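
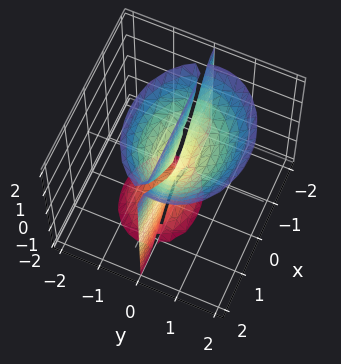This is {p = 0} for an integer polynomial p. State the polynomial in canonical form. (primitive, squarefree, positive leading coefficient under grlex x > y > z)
There are 2 components. They look like related sheets of one shape, so recover p as a whole.
The degree is 3 — a generic line meets the surface in up to 3 points.
From the axis intercepts and sections: the visible x-axis segment lies entirely on the surface; it crosses the y-axis at the gridline y = 0; the visible z-axis segment lies entirely on the surface.
These observations pin down the coefficients.

2*x^2*y + 3*y^3 - y^2*z - y*z^2 - y*z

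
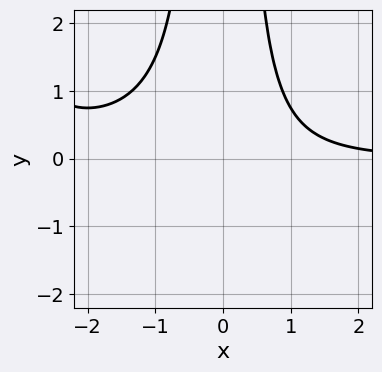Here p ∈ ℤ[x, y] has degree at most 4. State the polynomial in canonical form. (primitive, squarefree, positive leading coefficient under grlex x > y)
Degree: the shape is more complex than any degree-3 curve, so deg p = 4.
From the axis intercepts and sections: no y-intercept at any integer in the box; the curve avoids every integer x-axis point in the box.
The integer polynomial consistent with all of this is the stated p.

x^3*y + 3*x^2*y - 3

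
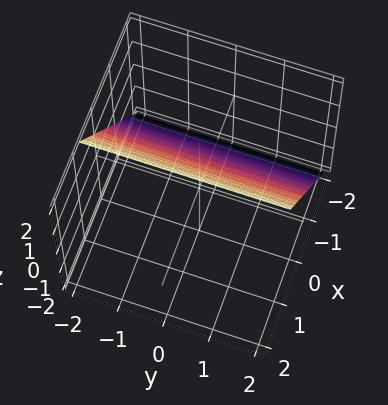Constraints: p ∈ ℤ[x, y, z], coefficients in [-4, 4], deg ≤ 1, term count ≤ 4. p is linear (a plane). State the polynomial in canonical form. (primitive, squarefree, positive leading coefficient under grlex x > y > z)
3*x - 2*z + 2

1. The degree is 1 — every cross-section is a straight line — this is a plane.
2. Reading off the gridlines: it crosses the z-axis at the gridline z = 1; the surface avoids every integer y-axis point in the box.
3. These observations pin down the coefficients.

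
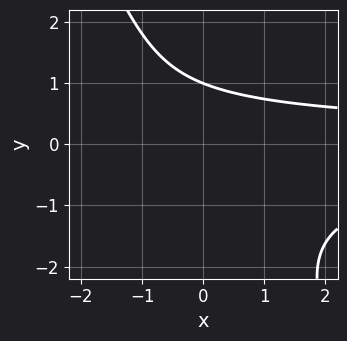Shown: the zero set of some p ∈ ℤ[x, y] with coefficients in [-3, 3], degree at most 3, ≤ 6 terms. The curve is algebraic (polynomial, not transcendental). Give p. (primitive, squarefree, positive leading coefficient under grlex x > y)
First, deg p = 3. A generic line meets the curve in up to 3 points.
Then, from the axis intercepts and sections: it crosses the y-axis at the gridline y = 1; no x-intercept at any integer in the box.
Finally, fitting integer coefficients to these (and the overall shape) gives p.

2*x*y^2 + y^3 + 2*y - 3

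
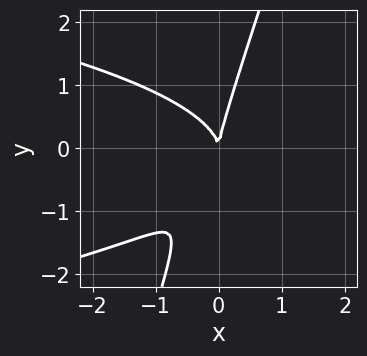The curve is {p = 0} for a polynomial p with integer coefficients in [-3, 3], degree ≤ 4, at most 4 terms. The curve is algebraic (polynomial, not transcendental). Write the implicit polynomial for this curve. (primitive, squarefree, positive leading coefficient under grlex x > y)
Degree: no degree-2 curve has this shape, so deg p = 3.
Against the integer gridlines: it meets the y-axis at y = 0 (among the integer gridlines); one x-axis crossing is at x = 0.
The integer polynomial consistent with all of this is the stated p.

3*x*y^2 - y^3 + 3*x^2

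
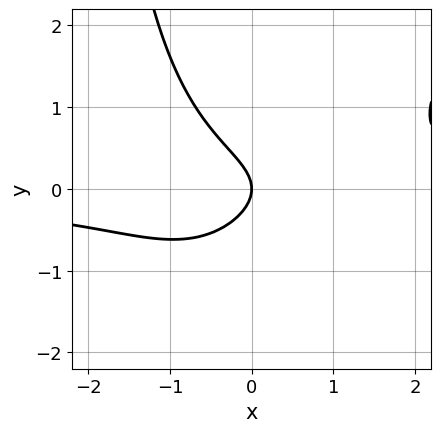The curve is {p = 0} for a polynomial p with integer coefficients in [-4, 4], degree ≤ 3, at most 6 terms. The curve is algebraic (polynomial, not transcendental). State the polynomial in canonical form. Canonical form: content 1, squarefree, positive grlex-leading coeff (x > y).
2*x^2*y - x*y^2 - 3*y^2 - 2*x

First, degree: a generic line meets the curve in up to 3 points, so deg p = 3.
Then, from the visible intercepts: it meets the y-axis at y = 0 (among the integer gridlines); one x-axis crossing is at x = 0.
Finally, matching integer coefficients to the picture gives p.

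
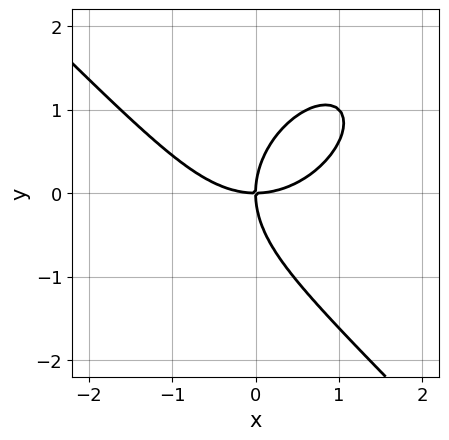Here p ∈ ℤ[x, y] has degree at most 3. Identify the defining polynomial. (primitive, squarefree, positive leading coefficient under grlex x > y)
x^3 + y^3 - 2*x*y

First, the degree is 3 — the shape is more complex than any degree-2 curve.
Then, from the axis intercepts and sections: one x-axis crossing is at x = 0; it meets the y-axis at y = 0 (among the integer gridlines).
Finally, the integer polynomial consistent with all of this is the stated p.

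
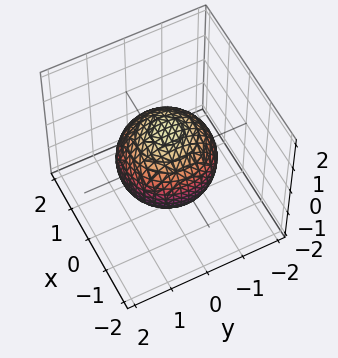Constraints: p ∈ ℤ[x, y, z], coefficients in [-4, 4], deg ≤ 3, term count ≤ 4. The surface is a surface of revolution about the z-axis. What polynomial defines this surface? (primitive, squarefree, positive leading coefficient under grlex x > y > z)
First, the degree is 2 — no degree-1 surface has this shape.
Then, by symmetry, every cross-section ⟂ z is a circle, so x, y appear only via x² + y².
Next, from the visible intercepts: a circular section at z = 0 has radius between 1 and 2.
Finally, assembling these constraints gives the stated polynomial.

2*x^2 + 2*y^2 + 2*z^2 - 3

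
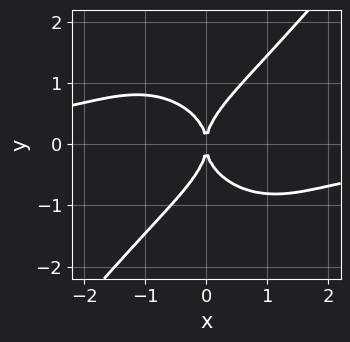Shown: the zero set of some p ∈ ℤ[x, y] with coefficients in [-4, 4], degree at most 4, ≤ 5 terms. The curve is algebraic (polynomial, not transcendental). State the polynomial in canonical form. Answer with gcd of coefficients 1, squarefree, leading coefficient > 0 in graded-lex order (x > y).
2*x^3*y + x*y^3 - 2*y^4 + 3*x^2

First, degree: no degree-3 curve has this shape, so deg p = 4.
Next, from the visible intercepts: it meets the x-axis at x = 0 (among the integer gridlines); it crosses the y-axis at the gridline y = 0.
Finally, these observations pin down the coefficients.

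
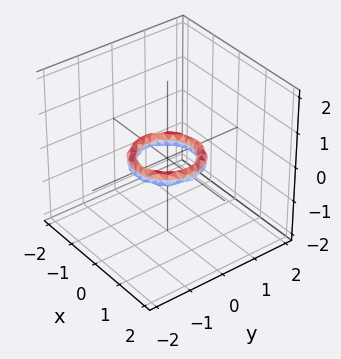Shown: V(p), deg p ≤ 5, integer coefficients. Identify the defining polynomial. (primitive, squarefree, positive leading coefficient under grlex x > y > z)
1. The degree is 4 — a generic line meets the surface in up to 4 points.
2. Symmetry: every cross-section ⟂ z is a circle, so x, y appear only via x² + y².
3. From the axis intercepts and sections: the surface avoids every integer z-axis point in the box; a circular section at z = 0 has radius between 0 and 1; among the integer gridlines, it crosses the x-axis at x ∈ {-1, 1}.
4. Solving for integer coefficients yields p as stated. Check: (0, -1, 0) on the y-axis lies on the surface, and p(0, -1, 0) = 0. ✓

2*x^4 + 4*x^2*y^2 + 2*y^4 - 3*x^2 - 3*y^2 + 3*z^2 + 1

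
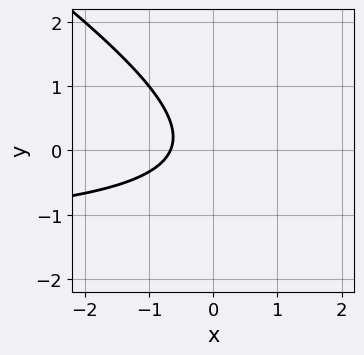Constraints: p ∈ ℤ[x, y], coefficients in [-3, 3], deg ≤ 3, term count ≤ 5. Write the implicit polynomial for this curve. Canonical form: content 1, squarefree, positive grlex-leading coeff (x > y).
2*x*y + 3*y^2 + 3*x + 2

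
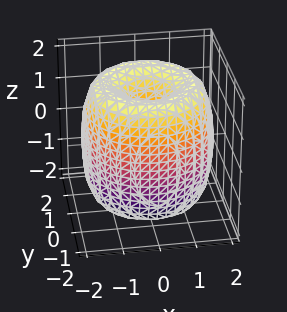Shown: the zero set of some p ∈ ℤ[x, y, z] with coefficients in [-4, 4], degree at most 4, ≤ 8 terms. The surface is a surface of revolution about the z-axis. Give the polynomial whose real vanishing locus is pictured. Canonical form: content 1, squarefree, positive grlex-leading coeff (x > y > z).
x^4 + 2*x^2*y^2 + y^4 - 3*x^2 - 3*y^2 + z^2 - 1

1. deg p = 4. The shape is more complex than any degree-3 surface.
2. Symmetries: rotational symmetry about the z-axis ⇒ p depends on x, y only through x² + y².
3. Against the integer gridlines: a circular section at z = 1 has radius between 1 and 2; among the integer gridlines, it crosses the z-axis at z ∈ {-1, 1}.
4. Together with the visible shape, these determine p as stated.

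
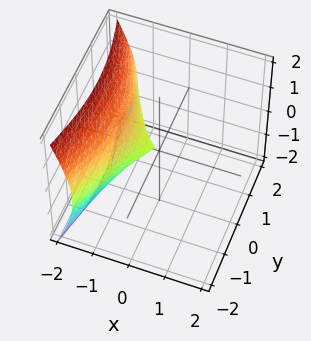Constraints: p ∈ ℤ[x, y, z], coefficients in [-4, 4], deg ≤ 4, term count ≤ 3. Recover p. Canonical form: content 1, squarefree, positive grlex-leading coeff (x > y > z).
First, deg p = 3. No degree-2 surface has this shape.
Next, checking where it meets the axes: it crosses the y-axis at the gridline y = 0; it meets the z-axis at z = 0 (among the integer gridlines).
Finally, together with the visible shape, these determine p as stated.

3*x^3 + 2*y^2 + 3*z^2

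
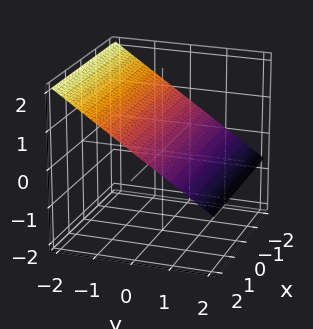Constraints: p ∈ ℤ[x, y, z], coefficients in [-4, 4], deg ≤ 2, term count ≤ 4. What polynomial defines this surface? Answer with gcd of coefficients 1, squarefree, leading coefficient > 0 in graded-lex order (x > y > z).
2*y + 3*z - 2

deg p = 1. The surface is flat (a plane).
Reading off the gridlines: it misses every integer gridline on the x-axis; one y-axis crossing is at y = 1.
Putting this together gives p.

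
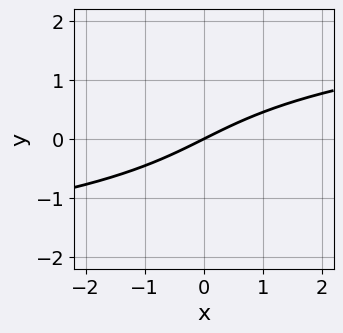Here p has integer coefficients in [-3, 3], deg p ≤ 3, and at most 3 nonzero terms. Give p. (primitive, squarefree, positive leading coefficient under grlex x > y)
y^3 - x + 2*y

(a) Degree: a generic line meets the curve in up to 3 points, so deg p = 3.
(b) From the axis intercepts and sections: one y-axis crossing is at y = 0; it meets the x-axis at x = 0 (among the integer gridlines).
(c) These observations pin down the coefficients.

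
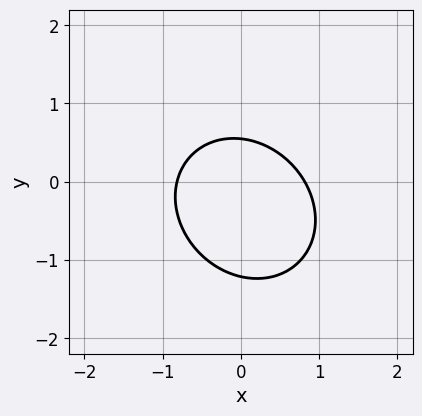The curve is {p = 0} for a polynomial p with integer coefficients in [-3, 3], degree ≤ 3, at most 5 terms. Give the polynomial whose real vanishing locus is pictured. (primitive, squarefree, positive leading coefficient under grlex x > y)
1. deg p = 2.
2. Solving for integer coefficients yields p as stated.

3*x^2 + x*y + 3*y^2 + 2*y - 2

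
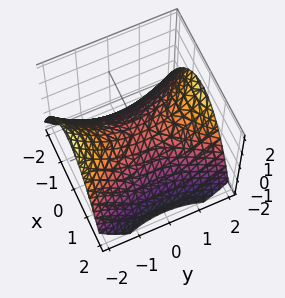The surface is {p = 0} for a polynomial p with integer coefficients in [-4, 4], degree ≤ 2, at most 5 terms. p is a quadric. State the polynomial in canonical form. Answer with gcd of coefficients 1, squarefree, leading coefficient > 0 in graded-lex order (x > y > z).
2*x^2 - y^2 + 3*z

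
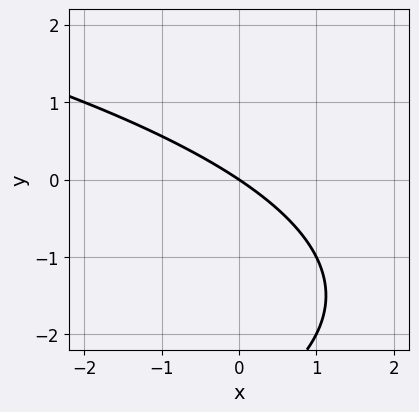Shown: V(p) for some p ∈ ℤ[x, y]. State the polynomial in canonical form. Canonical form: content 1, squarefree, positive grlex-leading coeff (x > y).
y^2 + 2*x + 3*y

1. Degree: no degree-1 curve has this shape, so deg p = 2.
2. From the visible intercepts: one x-axis crossing is at x = 0; one y-axis crossing is at y = 0.
3. Putting this together gives p.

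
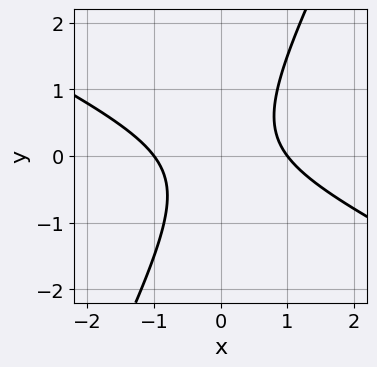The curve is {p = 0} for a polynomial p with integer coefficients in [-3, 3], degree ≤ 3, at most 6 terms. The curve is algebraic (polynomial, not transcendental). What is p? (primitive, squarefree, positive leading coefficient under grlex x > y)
1. Degree: the shape is more complex than any degree-1 curve, so deg p = 2.
2. From the axis intercepts and sections: the curve avoids every integer y-axis point in the box; among the integer gridlines, it crosses the x-axis at x ∈ {-1, 1}.
3. Matching integer coefficients to the picture gives p.

2*x^2 + 3*x*y - 2*y^2 - 2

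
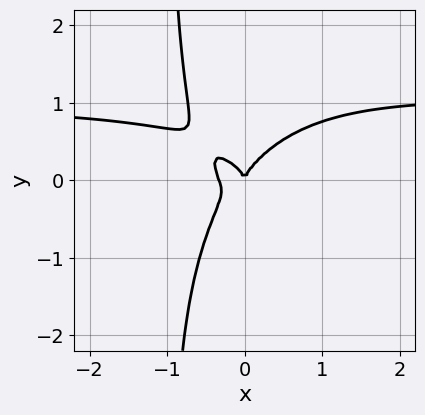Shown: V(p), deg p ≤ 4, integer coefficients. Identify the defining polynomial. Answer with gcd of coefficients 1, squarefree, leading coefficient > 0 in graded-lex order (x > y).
(a) The degree is 4 — a generic line meets the curve in up to 4 points.
(b) Against the integer gridlines: it meets the x-axis at x = 0 (among the integer gridlines); it meets the y-axis at y = 0 (among the integer gridlines).
(c) Together with the visible shape, these determine p as stated.

3*x^3*y + 2*x*y^3 - 3*x^3 + 2*y^3 - x^2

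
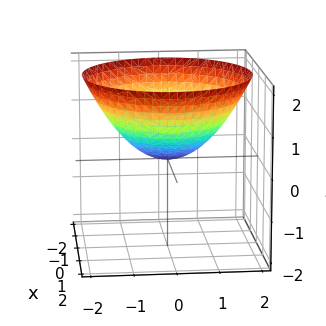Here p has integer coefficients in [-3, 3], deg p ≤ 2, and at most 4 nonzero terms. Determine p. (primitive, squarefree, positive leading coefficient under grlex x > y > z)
x^2 + y^2 - 2*z

First, the degree is 2 — a single bowl opening along one axis; a quadric.
Next, symmetries: every cross-section ⟂ z is a circle, so x, y appear only via x² + y².
Then, against the integer gridlines: one x-axis crossing is at x = 0; it meets the z-axis at z = 0 (among the integer gridlines); a circular section at z = 1 has radius between 1 and 2; one y-axis crossing is at y = 0.
Finally, putting this together gives p.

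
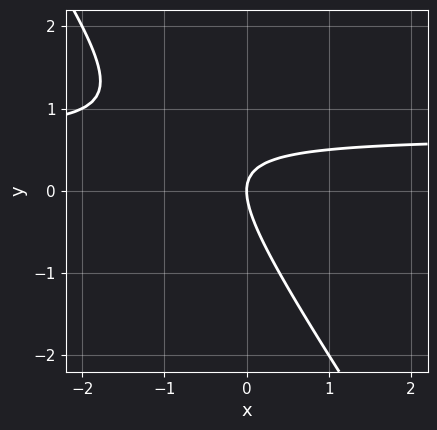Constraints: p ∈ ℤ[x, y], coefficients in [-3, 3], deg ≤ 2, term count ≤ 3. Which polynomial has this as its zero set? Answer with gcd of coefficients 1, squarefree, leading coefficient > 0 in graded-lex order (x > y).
First, degree: the shape is more complex than any degree-1 curve, so deg p = 2.
Next, against the integer gridlines: one y-axis crossing is at y = 0; it meets the x-axis at x = 0 (among the integer gridlines).
Finally, these observations pin down the coefficients.

3*x*y + 2*y^2 - 2*x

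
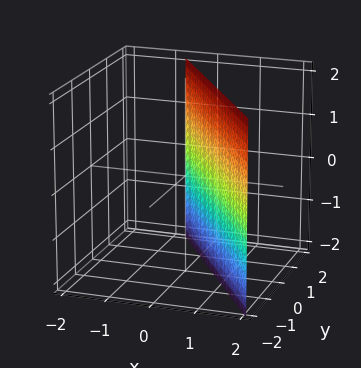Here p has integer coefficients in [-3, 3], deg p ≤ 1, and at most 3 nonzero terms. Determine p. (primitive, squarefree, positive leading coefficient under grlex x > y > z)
(a) The degree is 1 — the surface is flat (a plane).
(b) From the visible intercepts: it meets the y-axis at y = 1 (among the integer gridlines); the surface avoids every integer z-axis point in the box.
(c) The integer polynomial consistent with all of this is the stated p.

3*x + 2*y - 2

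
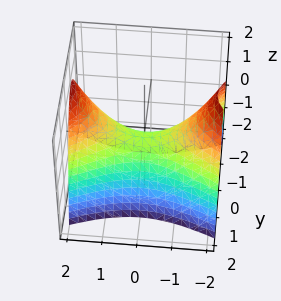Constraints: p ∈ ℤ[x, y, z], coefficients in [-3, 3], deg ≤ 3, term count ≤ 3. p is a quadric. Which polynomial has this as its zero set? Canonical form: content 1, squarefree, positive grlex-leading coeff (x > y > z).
x^2 - 3*y^2 - 2*z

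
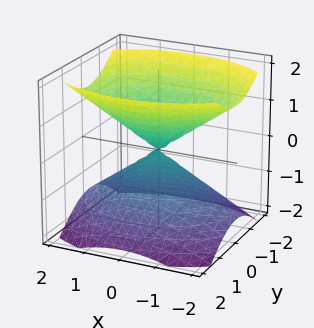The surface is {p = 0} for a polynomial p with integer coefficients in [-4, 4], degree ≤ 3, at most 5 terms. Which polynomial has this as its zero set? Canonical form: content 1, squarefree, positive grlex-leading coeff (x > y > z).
1. The picture has 2 separate pieces.
2. Degree: two nappes meeting at a single point; a quadric, so deg p = 2.
3. Symmetries: mirror symmetry y ↦ −y ⇒ only even powers of y; the x ↦ −x reflection is a symmetry, so x appears only in even powers; the z ↦ −z reflection is a symmetry, so z appears only in even powers.
4. Against the integer gridlines: it meets the z-axis at z = 0 (among the integer gridlines); it meets the x-axis at x = 0 (among the integer gridlines); it crosses the y-axis at the gridline y = 0.
5. Fitting integer coefficients to these (and the overall shape) gives p.

x^2 + 2*y^2 - 2*z^2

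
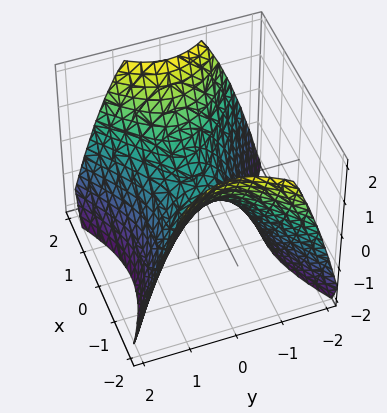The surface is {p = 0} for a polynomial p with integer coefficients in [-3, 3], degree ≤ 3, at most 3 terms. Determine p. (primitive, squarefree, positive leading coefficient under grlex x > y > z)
First, deg p = 2. A saddle surface; a quadric.
Then, symmetries: the y ↦ −y reflection is a symmetry, so y appears only in even powers; mirror symmetry x ↦ −x ⇒ only even powers of x.
Next, from the visible intercepts: one y-axis crossing is at y = 0; one z-axis crossing is at z = 0; one x-axis crossing is at x = 0.
Finally, together with the visible shape, these determine p as stated.

2*x^2 - 3*y^2 - 3*z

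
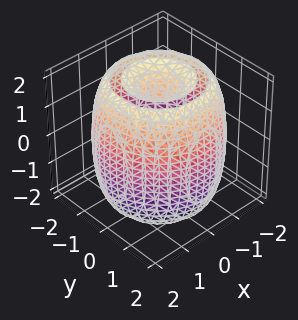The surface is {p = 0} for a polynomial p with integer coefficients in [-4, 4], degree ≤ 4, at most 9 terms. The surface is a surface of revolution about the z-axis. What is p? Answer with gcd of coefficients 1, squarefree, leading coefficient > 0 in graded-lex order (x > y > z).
The picture has 2 separate pieces. Treating them together as one polynomial.
Degree: a generic line meets the surface in up to 4 points, so deg p = 4.
Symmetry: every cross-section ⟂ z is a circle, so x, y appear only via x² + y².
Against the integer gridlines: a circular section at z = -1 has radius between 1 and 2.
Solving for integer coefficients yields p as stated.

x^4 + 2*x^2*y^2 + y^4 - 3*x^2 - 3*y^2 + z^2 - 2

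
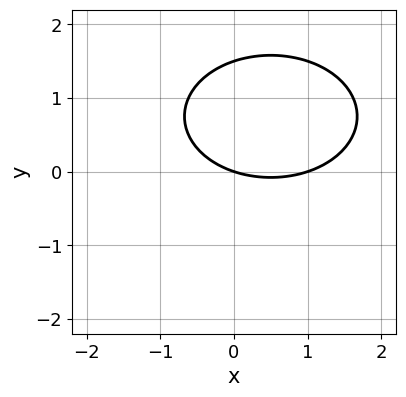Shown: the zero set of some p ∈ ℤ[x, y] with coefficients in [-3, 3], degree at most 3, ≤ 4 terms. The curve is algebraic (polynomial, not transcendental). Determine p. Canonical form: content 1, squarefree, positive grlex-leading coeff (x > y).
1. Degree: a generic line meets the curve in up to 2 points, so deg p = 2.
2. Against the integer gridlines: the x-axis gridline crossings are at x ∈ {0, 1}; one y-axis crossing is at y = 0.
3. Together with the visible shape, these determine p as stated.

x^2 + 2*y^2 - x - 3*y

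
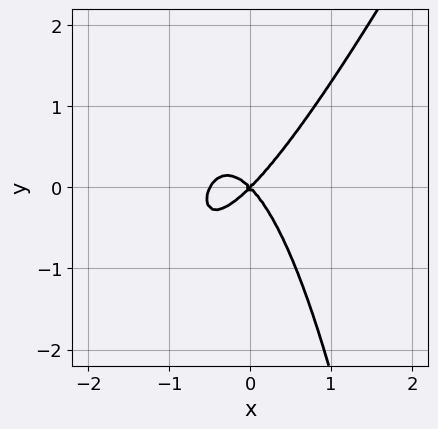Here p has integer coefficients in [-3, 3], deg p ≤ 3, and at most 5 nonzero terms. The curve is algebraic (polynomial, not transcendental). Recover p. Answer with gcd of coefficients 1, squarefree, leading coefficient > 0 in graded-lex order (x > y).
(a) deg p = 3. No degree-2 curve has this shape.
(b) Against the integer gridlines: it crosses the x-axis at the gridline x = 0; one y-axis crossing is at y = 0.
(c) Fitting integer coefficients to these (and the overall shape) gives p.

2*x^3 - x^2*y + x^2 - y^2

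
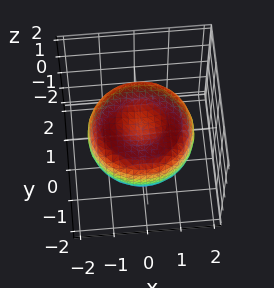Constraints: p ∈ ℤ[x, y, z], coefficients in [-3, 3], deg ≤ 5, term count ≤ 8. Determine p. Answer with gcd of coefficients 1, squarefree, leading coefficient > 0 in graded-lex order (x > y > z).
x^4 + 2*x^2*y^2 + y^4 - 2*x^2 - 2*y^2 + 3*z^2 - 1

First, the degree is 4 — the shape is more complex than any degree-3 surface.
Then, symmetry: every cross-section ⟂ z is a circle, so x, y appear only via x² + y².
Then, against the integer gridlines: a circular section at z = 0 has radius between 1 and 2.
Finally, assembling these constraints gives the stated polynomial.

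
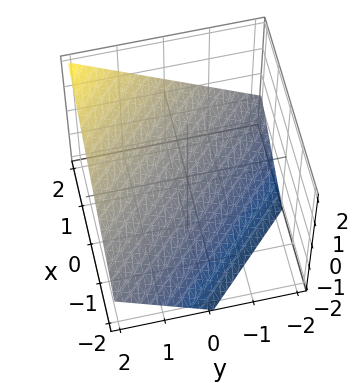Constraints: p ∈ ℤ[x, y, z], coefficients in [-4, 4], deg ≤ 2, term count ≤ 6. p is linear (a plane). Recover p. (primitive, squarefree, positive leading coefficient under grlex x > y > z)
2*x + 2*y - 3*z - 2

1. deg p = 1. Every cross-section is a straight line — this is a plane.
2. Against the integer gridlines: it meets the x-axis at x = 1 (among the integer gridlines); one y-axis crossing is at y = 1.
3. Matching integer coefficients to the picture gives p.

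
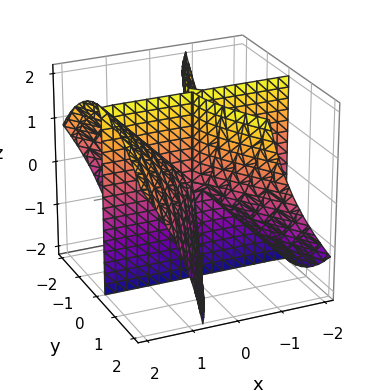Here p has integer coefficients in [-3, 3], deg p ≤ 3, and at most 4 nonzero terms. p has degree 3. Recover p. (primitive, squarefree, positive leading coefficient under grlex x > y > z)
2*x^2*y - 2*x*y*z - y^3

1. There are 3 components. Treating them together as one polynomial.
2. deg p = 3. The shape is more complex than any degree-2 surface.
3. Reading off the gridlines: every point of the x-axis in the box is on the surface; every point of the z-axis in the box is on the surface; it crosses the y-axis at the gridline y = 0.
4. Together with the visible shape, these determine p as stated.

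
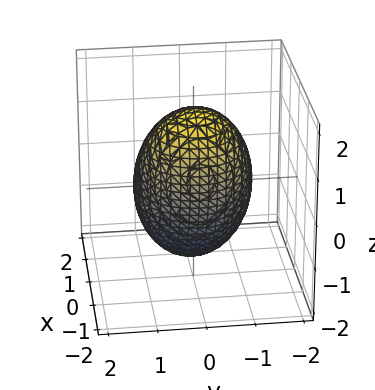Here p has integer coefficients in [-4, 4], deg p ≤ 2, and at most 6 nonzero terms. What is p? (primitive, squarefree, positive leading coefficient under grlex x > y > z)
2*x^2 + x*z + 2*y^2 + z^2 - 3

Degree: a generic line meets the surface in up to 2 points, so deg p = 2.
Solving for integer coefficients yields p as stated.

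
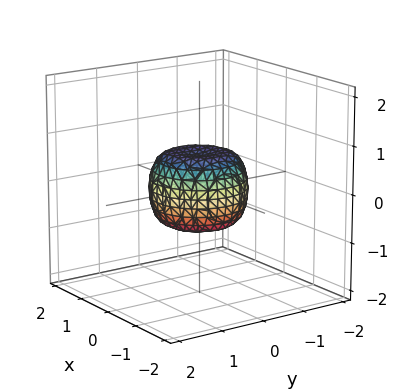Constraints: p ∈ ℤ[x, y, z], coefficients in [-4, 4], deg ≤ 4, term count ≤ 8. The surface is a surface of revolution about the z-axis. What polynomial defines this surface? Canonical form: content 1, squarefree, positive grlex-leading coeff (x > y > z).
First, degree: a generic line meets the surface in up to 4 points, so deg p = 4.
Next, by symmetry, the surface is invariant under rotation about z: p = q(x² + y², z).
Next, checking where it meets the axes: among the integer gridlines, it crosses the x-axis at x ∈ {-1, 1}; a circular section at z = 0 has radius exactly 1; among the integer gridlines, it crosses the y-axis at y ∈ {-1, 1}.
Finally, the integer polynomial consistent with all of this is the stated p.

2*x^4 + 4*x^2*y^2 + 2*y^4 - x^2 - y^2 + 2*z^2 - 1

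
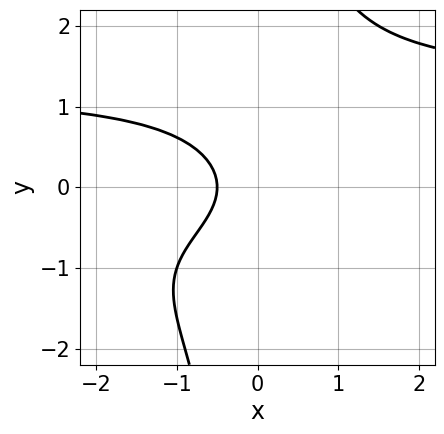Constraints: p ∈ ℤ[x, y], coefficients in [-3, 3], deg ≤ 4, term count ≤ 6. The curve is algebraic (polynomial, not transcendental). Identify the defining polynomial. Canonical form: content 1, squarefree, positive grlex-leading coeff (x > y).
x*y^3 - 2*y^2 - 2*x - 1

First, degree: a generic line meets the curve in up to 4 points, so deg p = 4.
Then, from the visible intercepts: it misses every integer gridline on the y-axis.
Finally, assembling these constraints gives the stated polynomial.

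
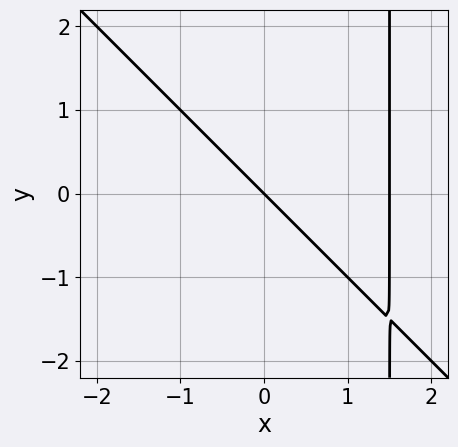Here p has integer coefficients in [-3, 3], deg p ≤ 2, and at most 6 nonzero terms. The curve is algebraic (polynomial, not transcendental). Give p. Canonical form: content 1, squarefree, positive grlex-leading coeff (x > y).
First, degree: a generic line meets the curve in up to 2 points, so deg p = 2.
Next, from the axis intercepts and sections: it crosses the y-axis at the gridline y = 0; one x-axis crossing is at x = 0.
Finally, assembling these constraints gives the stated polynomial.

2*x^2 + 2*x*y - 3*x - 3*y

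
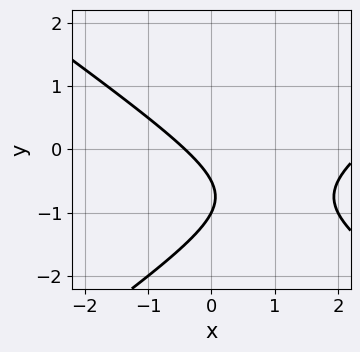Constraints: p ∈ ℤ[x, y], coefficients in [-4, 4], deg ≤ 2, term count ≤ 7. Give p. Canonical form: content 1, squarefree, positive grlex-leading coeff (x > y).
x^2 - 2*y^2 - 2*x - 3*y - 1

First, deg p = 2. A generic line meets the curve in up to 2 points.
Next, against the integer gridlines: it meets the y-axis at y = -1 (among the integer gridlines).
Finally, the integer polynomial consistent with all of this is the stated p.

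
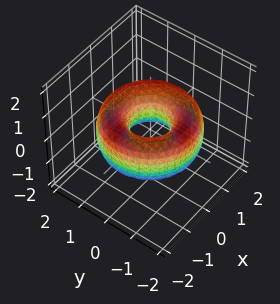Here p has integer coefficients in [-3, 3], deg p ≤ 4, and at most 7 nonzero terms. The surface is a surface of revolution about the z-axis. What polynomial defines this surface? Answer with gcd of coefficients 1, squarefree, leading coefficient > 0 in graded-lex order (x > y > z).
x^4 + 2*x^2*y^2 + y^4 - 3*x^2 - 3*y^2 + 2*z^2 + 1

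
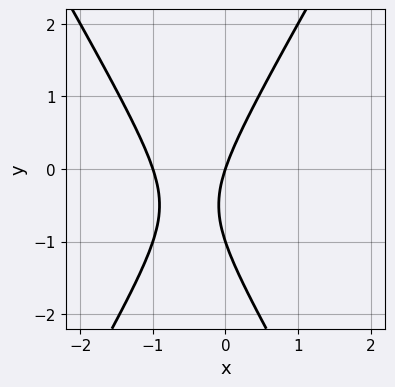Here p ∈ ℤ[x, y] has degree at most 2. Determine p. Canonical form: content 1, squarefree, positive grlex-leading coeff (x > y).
3*x^2 - y^2 + 3*x - y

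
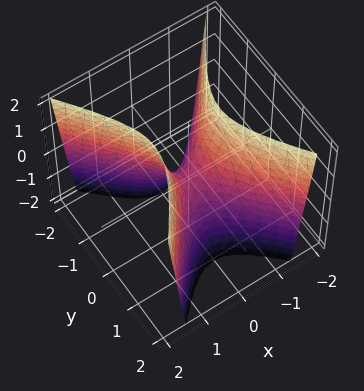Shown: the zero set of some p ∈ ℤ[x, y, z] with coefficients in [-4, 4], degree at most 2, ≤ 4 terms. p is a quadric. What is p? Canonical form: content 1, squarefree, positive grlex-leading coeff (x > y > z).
3*x^2 - 2*y^2 - z

The degree is 2 — a hyperbolic paraboloid; a quadric.
Symmetries: the y ↦ −y reflection is a symmetry, so y appears only in even powers; it's symmetric under x → −x, forcing even powers of x.
From the visible intercepts: it crosses the z-axis at the gridline z = 0; one y-axis crossing is at y = 0; one x-axis crossing is at x = 0.
The integer polynomial consistent with all of this is the stated p.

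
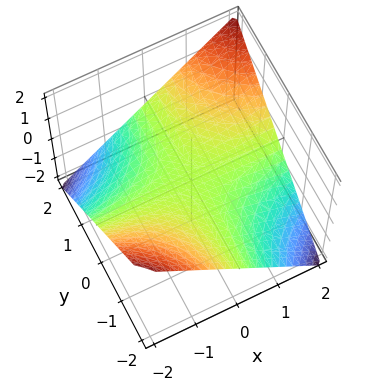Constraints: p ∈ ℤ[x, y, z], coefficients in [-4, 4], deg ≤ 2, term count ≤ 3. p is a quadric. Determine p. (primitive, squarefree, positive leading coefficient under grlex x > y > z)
First, degree: a saddle surface; a quadric, so deg p = 2.
Next, from the visible intercepts: every point of the y-axis in the box is on the surface; the visible x-axis segment lies entirely on the surface.
Finally, assembling these constraints gives the stated polynomial.

x*y - 2*z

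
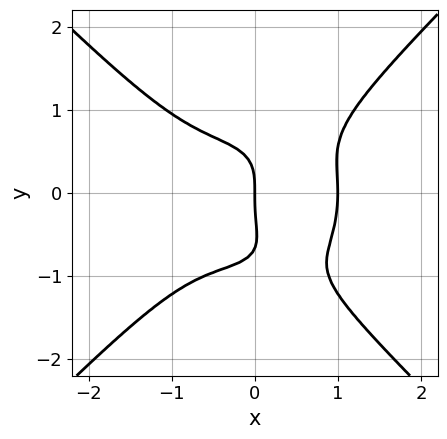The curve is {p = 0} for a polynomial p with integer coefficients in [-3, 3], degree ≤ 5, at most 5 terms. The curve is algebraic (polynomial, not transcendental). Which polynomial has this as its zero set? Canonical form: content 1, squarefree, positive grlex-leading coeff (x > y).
3*x^4 - 3*y^4 + 2*x*y^2 - 2*y^3 - 3*x

The degree is 4 — the shape is more complex than any degree-3 curve.
From the visible intercepts: it meets the y-axis at y = 0 (among the integer gridlines); the x-axis gridline crossings are at x ∈ {0, 1}.
Matching integer coefficients to the picture gives p.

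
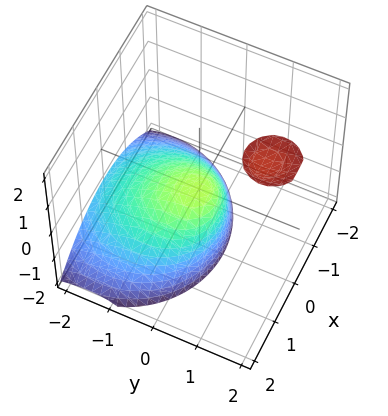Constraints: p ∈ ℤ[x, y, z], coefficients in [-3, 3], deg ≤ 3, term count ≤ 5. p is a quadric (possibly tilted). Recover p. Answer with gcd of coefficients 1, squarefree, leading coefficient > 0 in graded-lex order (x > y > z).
2*x^2 + 2*y^2 - 3*y*z + 2*z

First, the picture has 2 separate pieces. Treating them together as one polynomial.
Then, the degree is 2 — a generic line meets the surface in up to 2 points.
Then, from the visible intercepts: it crosses the z-axis at the gridline z = 0; it crosses the y-axis at the gridline y = 0; it meets the x-axis at x = 0 (among the integer gridlines).
Finally, solving for integer coefficients yields p as stated.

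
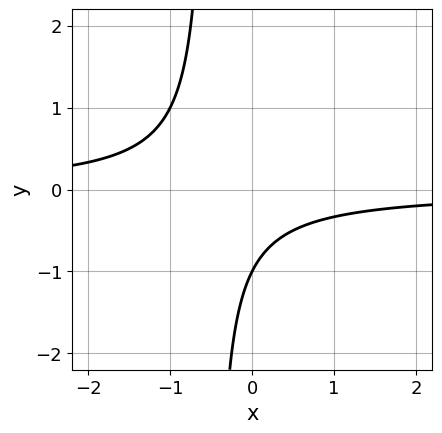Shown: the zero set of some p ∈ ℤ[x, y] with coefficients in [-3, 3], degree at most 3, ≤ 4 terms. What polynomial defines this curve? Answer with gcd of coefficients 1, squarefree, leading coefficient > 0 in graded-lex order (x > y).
1. The degree is 2 — a generic line meets the curve in up to 2 points.
2. Reading off the gridlines: the curve avoids every integer x-axis point in the box; one y-axis crossing is at y = -1.
3. Solving for integer coefficients yields p as stated.

2*x*y + y + 1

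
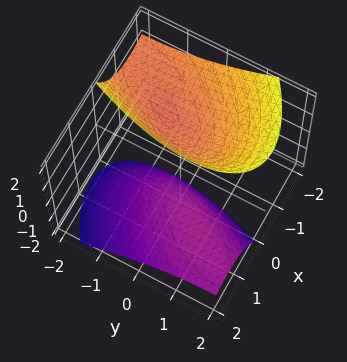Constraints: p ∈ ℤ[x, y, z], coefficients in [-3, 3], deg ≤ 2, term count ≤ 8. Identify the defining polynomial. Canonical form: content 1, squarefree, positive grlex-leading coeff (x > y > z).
1. The picture has 2 separate pieces. Treating them together as one polynomial.
2. The degree is 2 — no degree-1 surface has this shape.
3. From the visible intercepts: the z-axis gridline crossings are at z ∈ {-1, 1}; the surface avoids every integer x-axis point in the box.
4. Fitting integer coefficients to these (and the overall shape) gives p.

2*x^2 - 2*x*y + 3*x*z + y^2 - z^2 + 1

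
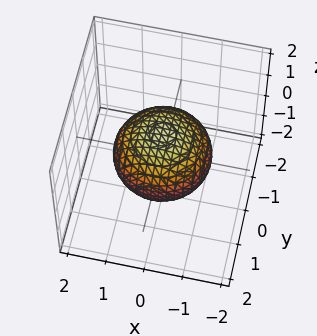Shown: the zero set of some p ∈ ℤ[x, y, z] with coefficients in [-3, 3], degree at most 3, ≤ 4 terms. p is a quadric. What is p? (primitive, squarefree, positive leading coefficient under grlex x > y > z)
2*x^2 + 2*y^2 + 3*z^2 - 3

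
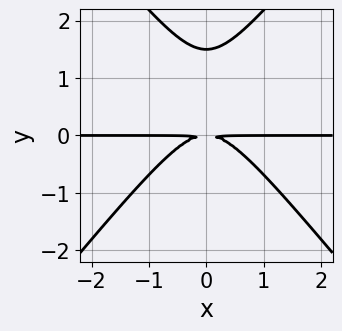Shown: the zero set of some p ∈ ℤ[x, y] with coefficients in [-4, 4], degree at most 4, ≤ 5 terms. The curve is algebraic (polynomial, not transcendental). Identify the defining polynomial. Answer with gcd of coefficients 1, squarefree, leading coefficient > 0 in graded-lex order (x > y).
3*x^2*y - 2*y^3 + 3*y^2

First, deg p = 3. A generic line meets the curve in up to 3 points.
Next, symmetries: the x ↦ −x reflection is a symmetry, so x appears only in even powers.
Next, from the axis intercepts and sections: the visible x-axis segment lies entirely on the curve.
Finally, assembling these constraints gives the stated polynomial.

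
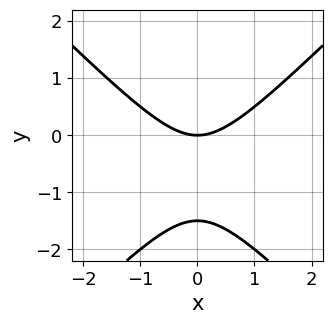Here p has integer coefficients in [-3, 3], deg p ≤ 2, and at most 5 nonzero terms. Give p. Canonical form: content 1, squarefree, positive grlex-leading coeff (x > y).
1. The degree is 2 — no degree-1 curve has this shape.
2. Symmetries: it's symmetric under x → −x, forcing even powers of x.
3. Observable constraints: it meets the y-axis at y = 0 (among the integer gridlines); one x-axis crossing is at x = 0.
4. Together with the visible shape, these determine p as stated.

2*x^2 - 2*y^2 - 3*y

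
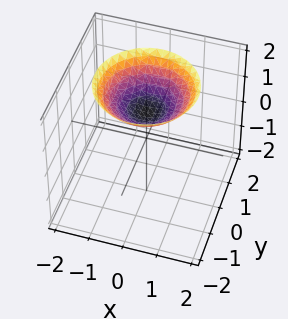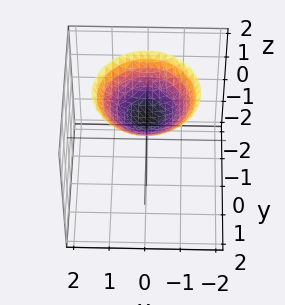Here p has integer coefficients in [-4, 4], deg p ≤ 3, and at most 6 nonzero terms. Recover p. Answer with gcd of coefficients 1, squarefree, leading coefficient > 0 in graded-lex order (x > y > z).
x^2 + y^2 - 2*z + 2

First, deg p = 2.
Next, symmetries: rotational symmetry about the z-axis ⇒ p depends on x, y only through x² + y².
Next, reading off the gridlines: a circular section at z = 2 has radius between 1 and 2; it misses every integer gridline on the x-axis; one z-axis crossing is at z = 1; no y-intercept at any integer in the box.
Finally, assembling these constraints gives the stated polynomial.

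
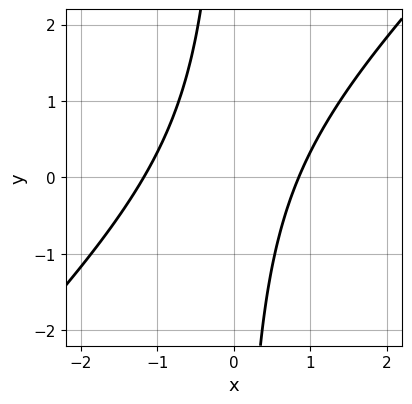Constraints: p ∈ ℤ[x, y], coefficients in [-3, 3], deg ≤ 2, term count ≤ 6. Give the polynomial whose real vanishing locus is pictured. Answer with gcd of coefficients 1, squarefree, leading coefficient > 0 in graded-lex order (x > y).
3*x^2 - 3*x*y + x - 3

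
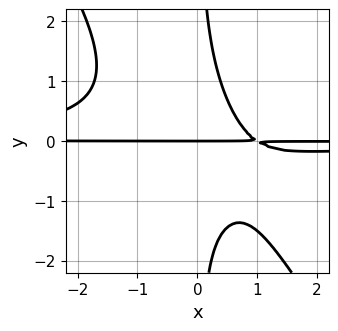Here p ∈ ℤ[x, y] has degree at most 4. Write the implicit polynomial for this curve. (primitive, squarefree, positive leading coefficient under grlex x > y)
1. Degree: the shape is more complex than any degree-3 curve, so deg p = 4.
2. Against the integer gridlines: the visible x-axis segment lies entirely on the curve; it meets the y-axis at y = 0 (among the integer gridlines).
3. Fitting integer coefficients to these (and the overall shape) gives p.

3*x^2*y^2 + 2*x*y^3 + 2*x*y - 2*y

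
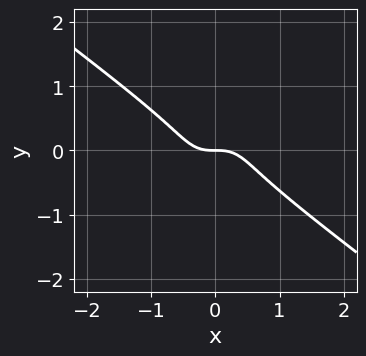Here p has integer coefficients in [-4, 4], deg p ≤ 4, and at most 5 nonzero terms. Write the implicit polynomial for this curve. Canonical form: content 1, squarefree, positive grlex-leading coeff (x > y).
1. The degree is 3 — the shape is more complex than any degree-2 curve.
2. From the visible intercepts: it meets the y-axis at y = 0 (among the integer gridlines); it crosses the x-axis at the gridline x = 0.
3. Putting this together gives p.

2*x^3 + x^2*y + 3*y^3 + y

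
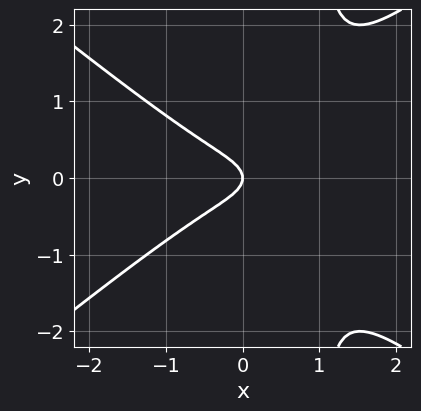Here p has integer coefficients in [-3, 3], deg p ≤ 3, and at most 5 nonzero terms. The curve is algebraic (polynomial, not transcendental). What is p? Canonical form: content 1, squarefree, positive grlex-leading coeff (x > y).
First, the degree is 3 — a generic line meets the curve in up to 3 points.
Next, symmetries: it's symmetric under y → −y, forcing even powers of y.
Next, from the axis intercepts and sections: one x-axis crossing is at x = 0; it meets the y-axis at y = 0 (among the integer gridlines).
Finally, these observations pin down the coefficients.

2*x^3 - 3*x*y^2 - x^2 + 3*y^2 + x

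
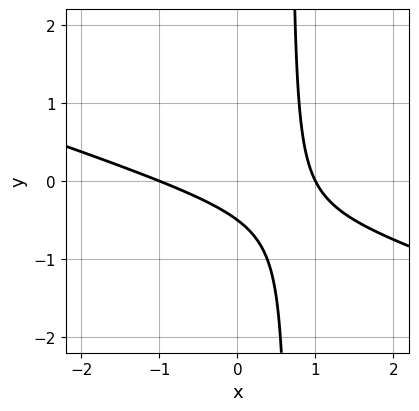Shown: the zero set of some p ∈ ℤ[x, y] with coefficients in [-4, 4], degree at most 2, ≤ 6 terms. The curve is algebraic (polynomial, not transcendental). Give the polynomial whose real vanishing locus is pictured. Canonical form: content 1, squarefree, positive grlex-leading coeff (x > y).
x^2 + 3*x*y - 2*y - 1

(a) The degree is 2 — no degree-1 curve has this shape.
(b) From the visible intercepts: the x-axis gridline crossings are at x ∈ {-1, 1}.
(c) Together with the visible shape, these determine p as stated.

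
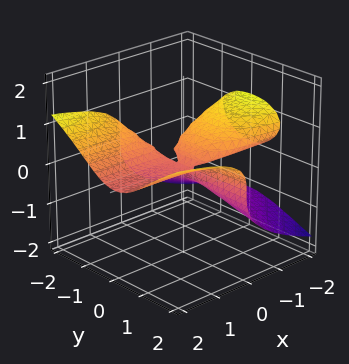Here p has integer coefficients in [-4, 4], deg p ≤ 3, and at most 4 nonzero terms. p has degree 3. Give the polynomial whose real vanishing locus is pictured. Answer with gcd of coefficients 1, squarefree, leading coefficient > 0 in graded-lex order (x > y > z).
deg p = 3.
Against the integer gridlines: it meets the z-axis at z = 0 (among the integer gridlines); every point of the x-axis in the box is on the surface.
Fitting integer coefficients to these (and the overall shape) gives p.

x*y^2 - 3*z^3 - 2*x*z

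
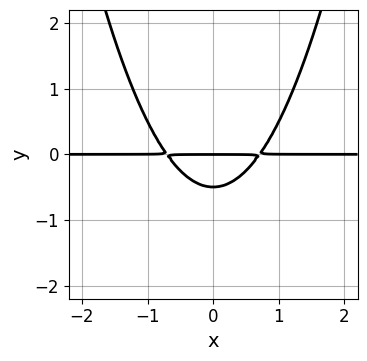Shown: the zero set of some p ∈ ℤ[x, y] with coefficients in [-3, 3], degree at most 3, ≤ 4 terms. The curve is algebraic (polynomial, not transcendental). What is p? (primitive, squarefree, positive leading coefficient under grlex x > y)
Degree: the shape is more complex than any degree-2 curve, so deg p = 3.
Symmetries: mirror symmetry x ↦ −x ⇒ only even powers of x.
Observable constraints: the visible x-axis segment lies entirely on the curve; one y-axis crossing is at y = 0.
Putting this together gives p.

2*x^2*y - 2*y^2 - y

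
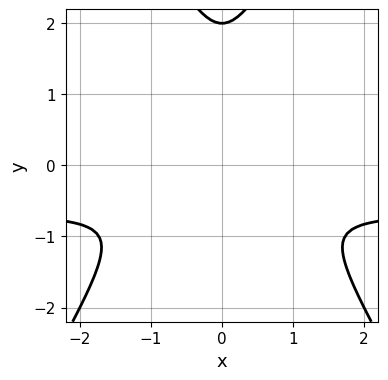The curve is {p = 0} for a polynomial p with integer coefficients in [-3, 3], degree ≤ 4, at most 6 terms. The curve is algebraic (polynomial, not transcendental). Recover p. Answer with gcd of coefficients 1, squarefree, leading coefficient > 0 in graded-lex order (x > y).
(a) The degree is 3 — the shape is more complex than any degree-2 curve.
(b) Symmetries: it's symmetric under x → −x, forcing even powers of x.
(c) Against the integer gridlines: it meets the y-axis at y = 2 (among the integer gridlines).
(d) These observations pin down the coefficients.

3*x^2*y - y^3 + 2*x^2 + 2*y^2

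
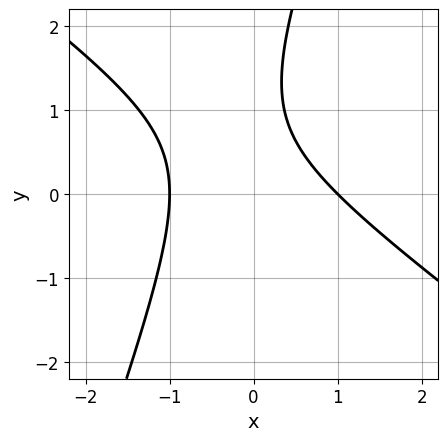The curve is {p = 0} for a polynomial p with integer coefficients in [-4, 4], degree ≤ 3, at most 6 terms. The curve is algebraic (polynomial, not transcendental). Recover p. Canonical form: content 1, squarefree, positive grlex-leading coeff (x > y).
2*x^2 + 2*x*y - y^2 + 2*y - 2

1. deg p = 2. A generic line meets the curve in up to 2 points.
2. Reading off the gridlines: it misses every integer gridline on the y-axis; the x-axis gridline crossings are at x ∈ {-1, 1}.
3. Matching integer coefficients to the picture gives p.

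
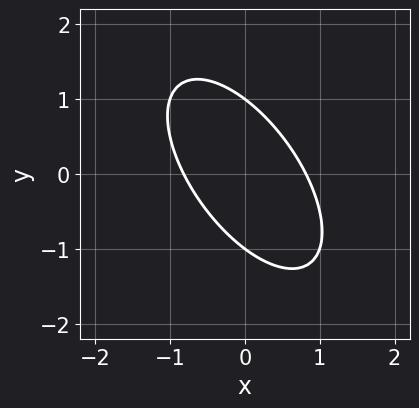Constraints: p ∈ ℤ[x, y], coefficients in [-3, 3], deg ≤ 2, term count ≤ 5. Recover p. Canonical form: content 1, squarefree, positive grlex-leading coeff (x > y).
3*x^2 + 3*x*y + 2*y^2 - 2

First, the degree is 2 — no degree-1 curve has this shape.
Then, from the visible intercepts: the y-axis gridline crossings are at y ∈ {-1, 1}.
Finally, solving for integer coefficients yields p as stated.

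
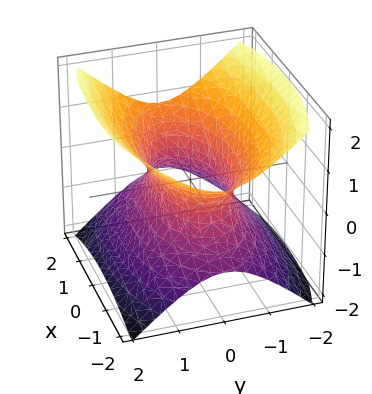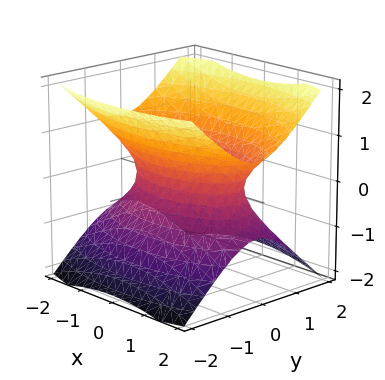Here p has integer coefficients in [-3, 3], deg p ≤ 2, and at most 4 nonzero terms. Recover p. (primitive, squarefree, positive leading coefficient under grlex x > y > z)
1. The degree is 2 — an hourglass — one-sheet hyperboloid; a quadric.
2. Symmetries: the y ↦ −y reflection is a symmetry, so y appears only in even powers; it's symmetric under x → −x, forcing even powers of x; the z ↦ −z reflection is a symmetry, so z appears only in even powers.
3. From the visible intercepts: it misses every integer gridline on the z-axis.
4. Assembling these constraints gives the stated polynomial.

x^2 + 3*y^2 - 3*z^2 - 2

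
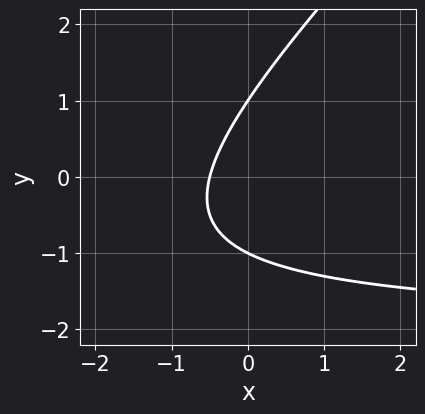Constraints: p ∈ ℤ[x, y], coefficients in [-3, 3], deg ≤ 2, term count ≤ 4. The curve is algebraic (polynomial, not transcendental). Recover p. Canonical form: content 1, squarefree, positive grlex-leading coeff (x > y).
(a) The degree is 2 — no degree-1 curve has this shape.
(b) Observable constraints: the y-axis gridline crossings are at y ∈ {-1, 1}.
(c) Assembling these constraints gives the stated polynomial.

x*y - y^2 + 2*x + 1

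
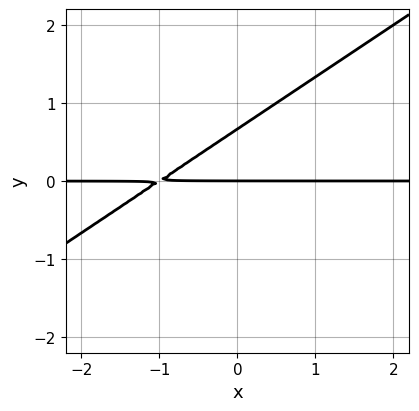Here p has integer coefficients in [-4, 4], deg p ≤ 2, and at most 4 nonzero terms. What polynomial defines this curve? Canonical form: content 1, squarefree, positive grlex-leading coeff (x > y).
(a) Degree: no degree-1 curve has this shape, so deg p = 2.
(b) Reading off the gridlines: the visible x-axis segment lies entirely on the curve; it meets the y-axis at y = 0 (among the integer gridlines).
(c) Putting this together gives p.

2*x*y - 3*y^2 + 2*y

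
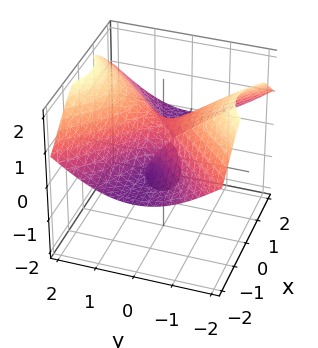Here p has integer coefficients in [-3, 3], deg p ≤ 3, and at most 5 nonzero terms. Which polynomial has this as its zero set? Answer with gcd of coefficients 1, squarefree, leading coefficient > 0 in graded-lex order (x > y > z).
2*x^2*z + z^3 - 2*y^2 - z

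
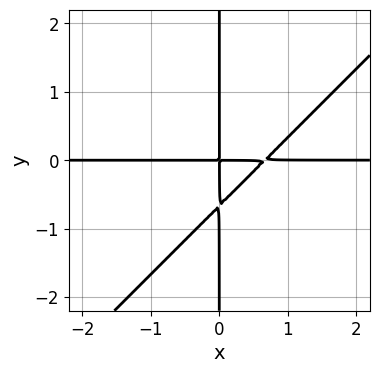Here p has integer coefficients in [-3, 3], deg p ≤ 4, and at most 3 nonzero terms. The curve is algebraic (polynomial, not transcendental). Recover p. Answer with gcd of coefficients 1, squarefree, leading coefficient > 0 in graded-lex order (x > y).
3*x^2*y - 3*x*y^2 - 2*x*y

The degree is 3 — no degree-2 curve has this shape.
From the visible intercepts: every point of the x-axis in the box is on the curve; the visible y-axis segment lies entirely on the curve.
These observations pin down the coefficients.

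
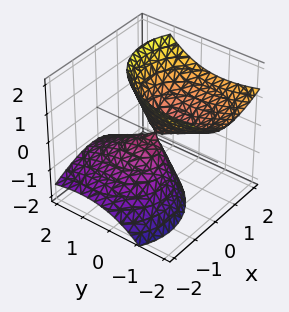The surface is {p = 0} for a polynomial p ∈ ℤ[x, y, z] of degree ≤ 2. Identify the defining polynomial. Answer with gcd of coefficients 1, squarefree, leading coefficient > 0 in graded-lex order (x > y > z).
3*x^2 - 3*x*z + 2*y^2 + 3*y*z - 2*z^2

1. I count 2 distinct pieces. Treating them together as one polynomial.
2. deg p = 2. A generic line meets the surface in up to 2 points.
3. Checking where it meets the axes: it crosses the z-axis at the gridline z = 0; it crosses the x-axis at the gridline x = 0.
4. Assembling these constraints gives the stated polynomial.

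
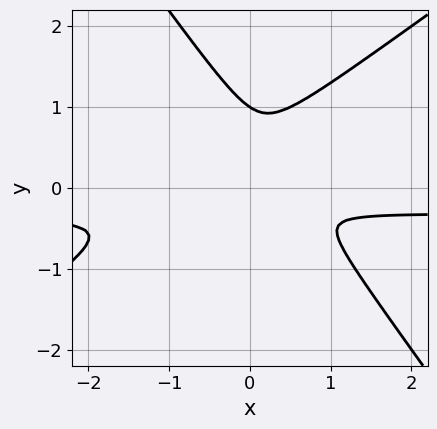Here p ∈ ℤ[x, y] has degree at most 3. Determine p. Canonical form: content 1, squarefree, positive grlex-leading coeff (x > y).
3*x^2*y - 2*x*y^2 - 3*y^3 + x^2 + 3*y^2

1. Degree: a generic line meets the curve in up to 3 points, so deg p = 3.
2. Checking where it meets the axes: it meets the y-axis at y = 1 (among the integer gridlines).
3. Matching integer coefficients to the picture gives p.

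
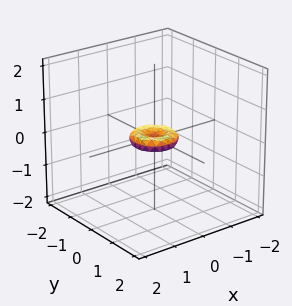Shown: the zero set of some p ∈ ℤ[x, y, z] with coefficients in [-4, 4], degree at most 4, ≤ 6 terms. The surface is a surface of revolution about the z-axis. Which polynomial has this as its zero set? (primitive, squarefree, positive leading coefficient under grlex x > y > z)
1. The degree is 4 — the shape is more complex than any degree-3 surface.
2. Symmetries: rotational symmetry about the z-axis ⇒ p depends on x, y only through x² + y².
3. Observable constraints: one x-axis crossing is at x = 0; it crosses the z-axis at the gridline z = 0.
4. These observations pin down the coefficients.

2*x^4 + 4*x^2*y^2 + 2*y^4 - x^2 - y^2 + 3*z^2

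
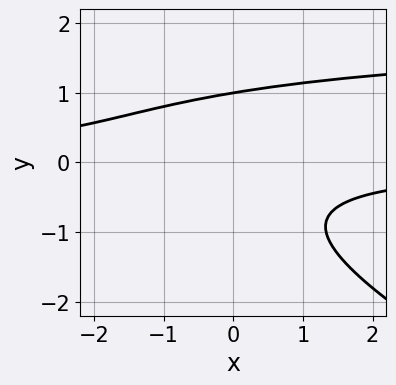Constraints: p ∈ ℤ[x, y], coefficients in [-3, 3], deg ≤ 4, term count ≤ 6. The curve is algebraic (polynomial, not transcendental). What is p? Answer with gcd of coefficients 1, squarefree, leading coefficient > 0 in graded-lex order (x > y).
x*y^2 + 2*y^3 - 2*x*y - 2

Degree: the shape is more complex than any degree-2 curve, so deg p = 3.
Observable constraints: one y-axis crossing is at y = 1; the curve avoids every integer x-axis point in the box.
Putting this together gives p.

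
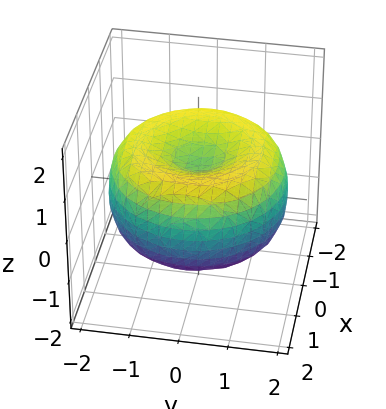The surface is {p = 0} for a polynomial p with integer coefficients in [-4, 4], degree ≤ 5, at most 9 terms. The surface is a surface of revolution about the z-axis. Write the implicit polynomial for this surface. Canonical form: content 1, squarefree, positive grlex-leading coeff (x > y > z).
First, degree: a generic line meets the surface in up to 4 points, so deg p = 4.
Then, symmetries: rotational symmetry about the z-axis ⇒ p depends on x, y only through x² + y².
Next, reading off the gridlines: a circular section at z = -1 has radius exactly 1.
Finally, solving for integer coefficients yields p as stated.

x^4 + 2*x^2*y^2 + y^4 - 3*x^2 - 3*y^2 + 3*z^2 - 1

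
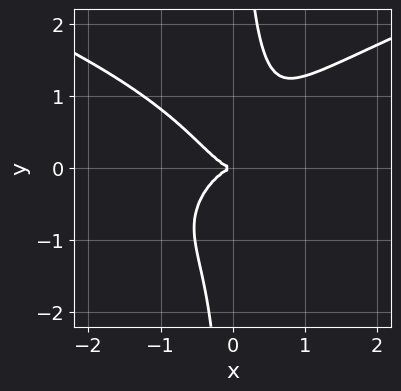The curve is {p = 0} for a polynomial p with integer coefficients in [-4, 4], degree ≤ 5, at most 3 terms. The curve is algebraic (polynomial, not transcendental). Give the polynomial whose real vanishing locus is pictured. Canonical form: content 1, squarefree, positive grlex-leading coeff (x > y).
3*x*y^3 - 3*x^3 - 2*y^2

First, the degree is 4 — no degree-3 curve has this shape.
Next, from the axis intercepts and sections: one x-axis crossing is at x = 0; one y-axis crossing is at y = 0.
Finally, together with the visible shape, these determine p as stated.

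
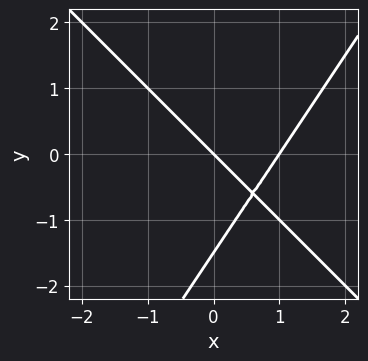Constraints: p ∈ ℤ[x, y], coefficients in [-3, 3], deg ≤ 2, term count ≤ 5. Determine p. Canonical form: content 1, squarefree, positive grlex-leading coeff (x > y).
The degree is 2 — the shape is more complex than any degree-1 curve.
Observable constraints: among the integer gridlines, it crosses the x-axis at x ∈ {0, 1}; one y-axis crossing is at y = 0.
The integer polynomial consistent with all of this is the stated p.

3*x^2 + x*y - 2*y^2 - 3*x - 3*y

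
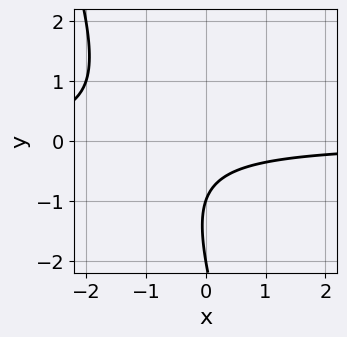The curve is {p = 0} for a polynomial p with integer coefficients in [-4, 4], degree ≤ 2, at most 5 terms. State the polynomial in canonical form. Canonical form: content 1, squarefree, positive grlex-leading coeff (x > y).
1. The degree is 2 — no degree-1 curve has this shape.
2. Against the integer gridlines: among the integer gridlines, it crosses the y-axis at y ∈ {-2, -1}; no x-intercept at any integer in the box.
3. Assembling these constraints gives the stated polynomial.

3*x*y + y^2 + 3*y + 2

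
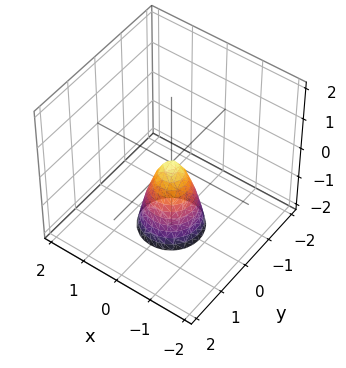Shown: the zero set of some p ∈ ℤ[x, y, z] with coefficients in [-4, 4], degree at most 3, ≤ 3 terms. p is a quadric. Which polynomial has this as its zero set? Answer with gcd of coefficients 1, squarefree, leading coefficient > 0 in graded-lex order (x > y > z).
3*x^2 + 3*y^2 + z

1. deg p = 2. A paraboloid; a quadric.
2. Symmetries: rotational symmetry about the z-axis ⇒ p depends on x, y only through x² + y².
3. Checking where it meets the axes: it crosses the y-axis at the gridline y = 0; one x-axis crossing is at x = 0; one z-axis crossing is at z = 0.
4. Assembling these constraints gives the stated polynomial.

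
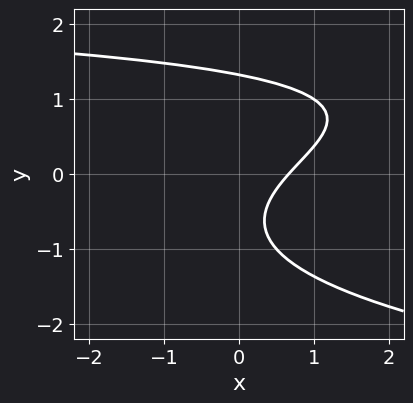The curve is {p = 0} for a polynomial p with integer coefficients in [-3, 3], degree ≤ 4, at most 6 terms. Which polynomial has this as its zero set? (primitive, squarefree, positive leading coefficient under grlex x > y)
2*y^3 - x*y + 3*x - 2*y - 2

(a) deg p = 3. The shape is more complex than any degree-2 curve.
(b) Putting this together gives p.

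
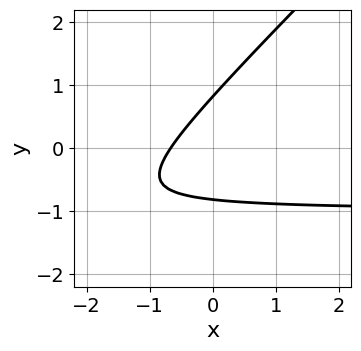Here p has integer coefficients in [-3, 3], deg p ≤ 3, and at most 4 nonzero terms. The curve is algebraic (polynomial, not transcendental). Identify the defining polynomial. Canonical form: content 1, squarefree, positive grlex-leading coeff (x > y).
3*x*y - 3*y^2 + 3*x + 2

The degree is 2 — the shape is more complex than any degree-1 curve.
The integer polynomial consistent with all of this is the stated p.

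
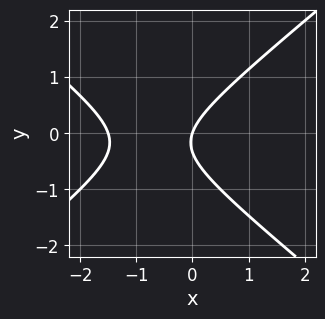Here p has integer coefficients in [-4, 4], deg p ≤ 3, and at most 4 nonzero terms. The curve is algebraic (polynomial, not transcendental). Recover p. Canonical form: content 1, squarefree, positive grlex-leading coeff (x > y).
2*x^2 - 3*y^2 + 3*x - y

(a) The degree is 2 — the shape is more complex than any degree-1 curve.
(b) From the visible intercepts: one y-axis crossing is at y = 0; one x-axis crossing is at x = 0.
(c) Putting this together gives p.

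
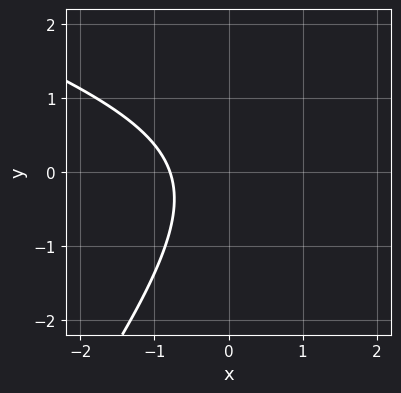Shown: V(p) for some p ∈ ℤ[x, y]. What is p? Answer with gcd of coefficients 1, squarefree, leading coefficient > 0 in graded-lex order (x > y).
1. Degree: a generic line meets the curve in up to 2 points, so deg p = 2.
2. Observable constraints: it misses every integer gridline on the y-axis.
3. Putting this together gives p.

x^2 + 2*x*y - 2*y^2 - 3*x - 3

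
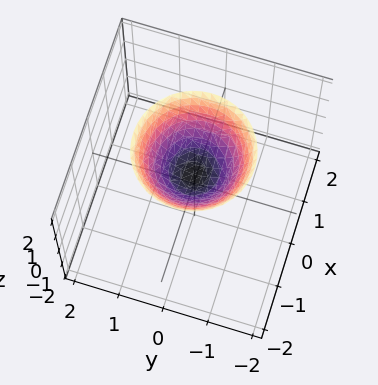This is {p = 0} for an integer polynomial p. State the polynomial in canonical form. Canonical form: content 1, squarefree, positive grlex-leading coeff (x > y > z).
2*x^2 + 2*y^2 - 2*z + 1

Degree: the shape is more complex than any degree-1 surface, so deg p = 2.
By symmetry, every cross-section ⟂ z is a circle, so x, y appear only via x² + y².
From the axis intercepts and sections: no x-intercept at any integer in the box; a circular section at z = 2 has radius between 1 and 2; no y-intercept at any integer in the box.
Solving for integer coefficients yields p as stated.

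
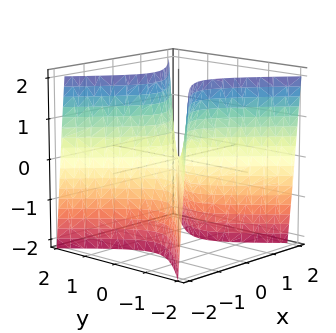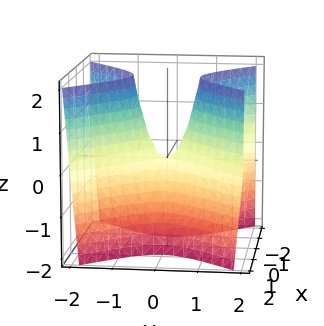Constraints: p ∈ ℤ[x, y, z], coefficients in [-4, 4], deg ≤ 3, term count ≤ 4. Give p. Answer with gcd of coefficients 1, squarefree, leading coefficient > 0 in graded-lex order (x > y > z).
1. Degree: a saddle surface; a quadric, so deg p = 2.
2. Symmetries: the x ↦ −x reflection is a symmetry, so x appears only in even powers; it's symmetric under y → −y, forcing even powers of y.
3. Reading off the gridlines: one y-axis crossing is at y = 0; it meets the z-axis at z = 0 (among the integer gridlines); it meets the x-axis at x = 0 (among the integer gridlines).
4. Solving for integer coefficients yields p as stated.

3*x^2 - 3*y^2 + z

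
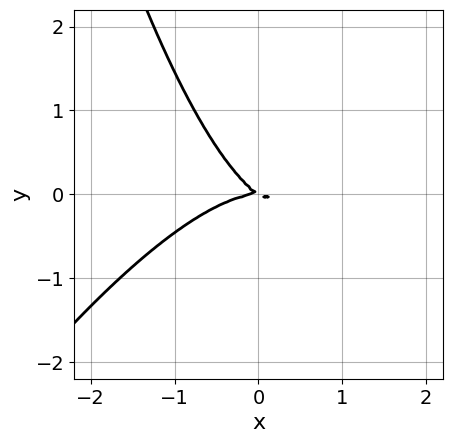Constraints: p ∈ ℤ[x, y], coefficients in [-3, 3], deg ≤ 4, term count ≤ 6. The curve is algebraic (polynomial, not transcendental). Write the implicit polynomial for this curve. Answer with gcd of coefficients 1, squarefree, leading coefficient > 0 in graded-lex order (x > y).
1. deg p = 3. The shape is more complex than any degree-2 curve.
2. Checking where it meets the axes: it meets the y-axis at y = 0 (among the integer gridlines); one x-axis crossing is at x = 0.
3. Solving for integer coefficients yields p as stated.

2*x^3 - x^2*y + 2*x*y + 3*y^2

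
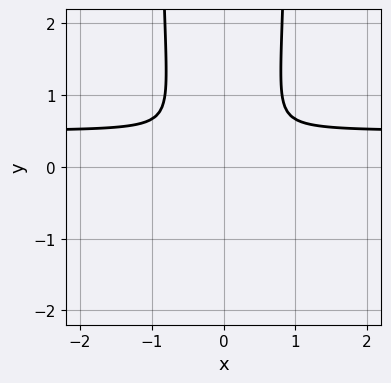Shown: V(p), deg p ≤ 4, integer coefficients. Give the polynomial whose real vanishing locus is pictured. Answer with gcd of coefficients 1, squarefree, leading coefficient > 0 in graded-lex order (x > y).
(a) deg p = 4.
(b) Symmetries: the x ↦ −x reflection is a symmetry, so x appears only in even powers.
(c) Solving for integer coefficients yields p as stated.

2*x^2*y^2 + 3*x^2*y - 2*x^2 - 2*y^2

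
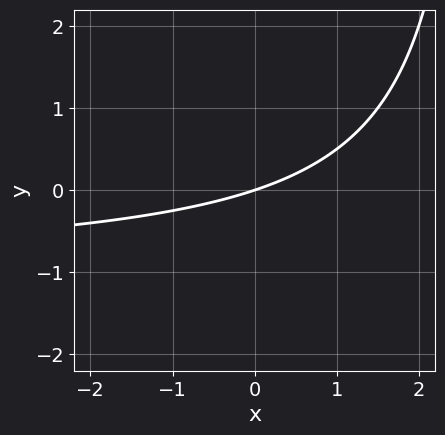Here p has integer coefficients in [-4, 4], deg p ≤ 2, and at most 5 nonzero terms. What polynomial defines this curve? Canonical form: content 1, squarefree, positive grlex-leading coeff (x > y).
x*y + x - 3*y

The degree is 2 — no degree-1 curve has this shape.
From the axis intercepts and sections: it meets the x-axis at x = 0 (among the integer gridlines); it meets the y-axis at y = 0 (among the integer gridlines).
These observations pin down the coefficients.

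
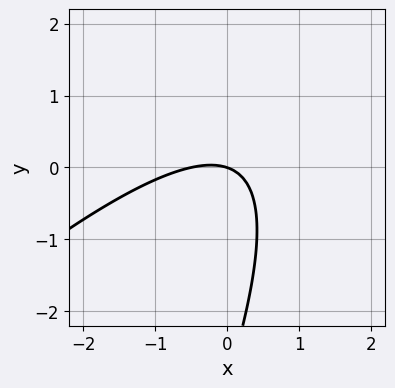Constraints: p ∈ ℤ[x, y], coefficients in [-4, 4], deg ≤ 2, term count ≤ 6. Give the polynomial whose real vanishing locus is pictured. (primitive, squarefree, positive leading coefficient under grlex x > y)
2*x^2 - 3*x*y + y^2 + x + 3*y

(a) deg p = 2. The shape is more complex than any degree-1 curve.
(b) Checking where it meets the axes: it crosses the x-axis at the gridline x = 0; it crosses the y-axis at the gridline y = 0.
(c) Solving for integer coefficients yields p as stated.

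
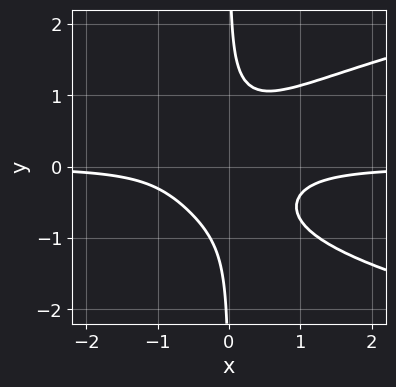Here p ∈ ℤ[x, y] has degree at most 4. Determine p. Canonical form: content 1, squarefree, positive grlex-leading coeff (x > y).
3*x*y^3 - 3*x^2*y - 1

First, deg p = 4.
Then, checking where it meets the axes: the curve avoids every integer y-axis point in the box; no x-intercept at any integer in the box.
Finally, solving for integer coefficients yields p as stated.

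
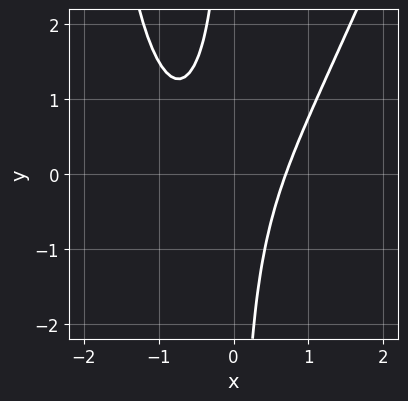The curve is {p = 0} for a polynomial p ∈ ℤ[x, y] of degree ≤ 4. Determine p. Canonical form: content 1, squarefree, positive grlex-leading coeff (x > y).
3*x^3 - x^2*y + 2*x^2 - 3*x*y - 2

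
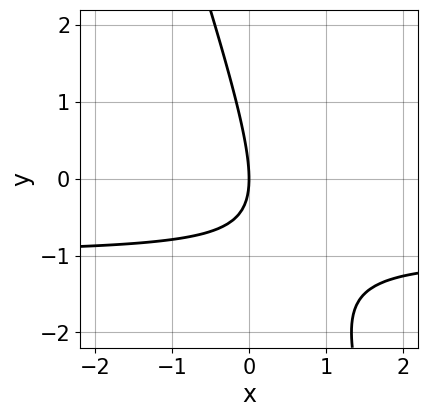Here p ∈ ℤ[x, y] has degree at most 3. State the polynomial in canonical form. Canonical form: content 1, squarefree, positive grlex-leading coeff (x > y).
3*x*y + y^2 + 3*x

(a) The degree is 2 — the shape is more complex than any degree-1 curve.
(b) Against the integer gridlines: one x-axis crossing is at x = 0; it crosses the y-axis at the gridline y = 0.
(c) Matching integer coefficients to the picture gives p.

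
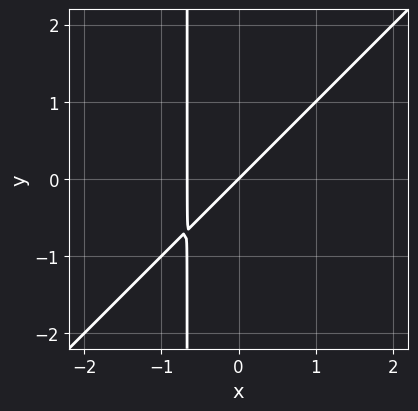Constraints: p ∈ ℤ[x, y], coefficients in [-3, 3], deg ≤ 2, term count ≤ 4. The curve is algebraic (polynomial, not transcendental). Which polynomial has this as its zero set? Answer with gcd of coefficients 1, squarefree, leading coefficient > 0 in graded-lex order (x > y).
3*x^2 - 3*x*y + 2*x - 2*y

The degree is 2 — the shape is more complex than any degree-1 curve.
Checking where it meets the axes: it meets the y-axis at y = 0 (among the integer gridlines); it crosses the x-axis at the gridline x = 0.
Together with the visible shape, these determine p as stated.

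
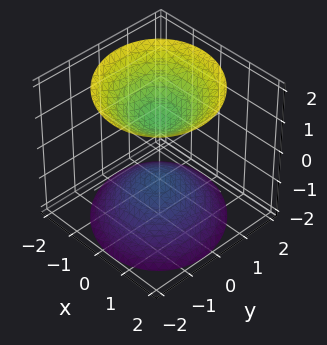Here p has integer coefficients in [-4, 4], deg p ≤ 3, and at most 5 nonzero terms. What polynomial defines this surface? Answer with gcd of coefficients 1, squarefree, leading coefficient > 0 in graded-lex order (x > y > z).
3*x^2 + x*y + 3*y^2 - 3*z^2 + 3

1. The picture has 2 separate pieces. Treating them together as one polynomial.
2. deg p = 2. The shape is more complex than any degree-1 surface.
3. Reading off the gridlines: it misses every integer gridline on the y-axis; the z-axis gridline crossings are at z ∈ {-1, 1}.
4. Solving for integer coefficients yields p as stated.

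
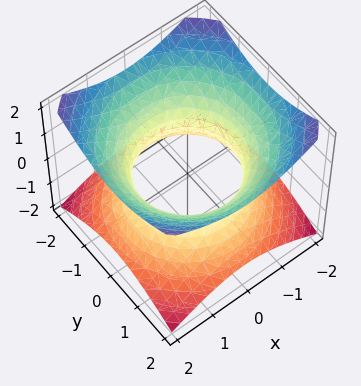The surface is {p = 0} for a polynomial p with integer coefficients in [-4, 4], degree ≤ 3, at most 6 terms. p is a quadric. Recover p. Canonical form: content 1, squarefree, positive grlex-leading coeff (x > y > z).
2*x^2 + 2*y^2 - 3*z^2 - 3

1. Degree: an hourglass — one-sheet hyperboloid; a quadric, so deg p = 2.
2. Symmetry: the surface is invariant under rotation about z: p = q(x² + y², z); it's symmetric under z → −z, forcing even powers of z.
3. Reading off the gridlines: it misses every integer gridline on the z-axis; a circular section at z = 0 has radius between 1 and 2.
4. Fitting integer coefficients to these (and the overall shape) gives p.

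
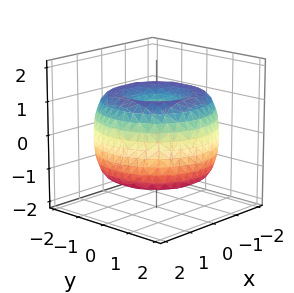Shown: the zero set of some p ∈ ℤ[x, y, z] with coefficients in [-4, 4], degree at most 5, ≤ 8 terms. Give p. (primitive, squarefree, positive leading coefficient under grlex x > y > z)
x^4 + 2*x^2*y^2 + y^4 - 3*x^2 - 3*y^2 + 2*z^2 - 1

First, degree: no degree-3 surface has this shape, so deg p = 4.
Then, symmetry: the surface is invariant under rotation about z: p = q(x² + y², z).
Next, observable constraints: a circular section at z = -1 has radius between 0 and 1.
Finally, together with the visible shape, these determine p as stated.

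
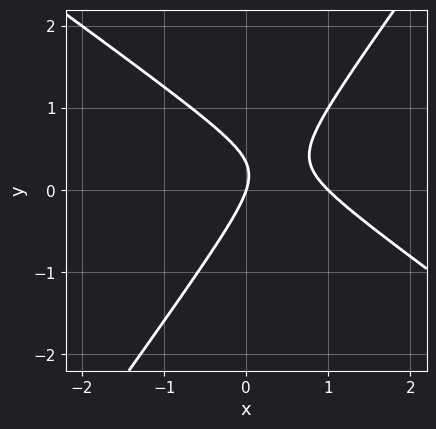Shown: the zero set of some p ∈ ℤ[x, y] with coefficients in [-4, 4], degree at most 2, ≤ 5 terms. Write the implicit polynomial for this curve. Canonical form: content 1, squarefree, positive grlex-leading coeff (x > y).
3*x^2 + 2*x*y - 3*y^2 - 3*x + y

Degree: the shape is more complex than any degree-1 curve, so deg p = 2.
Reading off the gridlines: it meets the y-axis at y = 0 (among the integer gridlines); the x-axis gridline crossings are at x ∈ {0, 1}.
Assembling these constraints gives the stated polynomial.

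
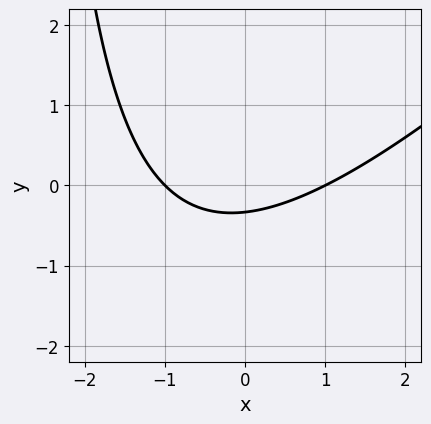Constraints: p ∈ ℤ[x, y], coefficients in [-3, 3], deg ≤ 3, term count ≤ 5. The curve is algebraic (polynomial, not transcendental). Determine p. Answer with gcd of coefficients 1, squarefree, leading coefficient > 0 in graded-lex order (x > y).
The degree is 2 — a generic line meets the curve in up to 2 points.
Checking where it meets the axes: among the integer gridlines, it crosses the x-axis at x ∈ {-1, 1}.
The integer polynomial consistent with all of this is the stated p.

x^2 - x*y - 3*y - 1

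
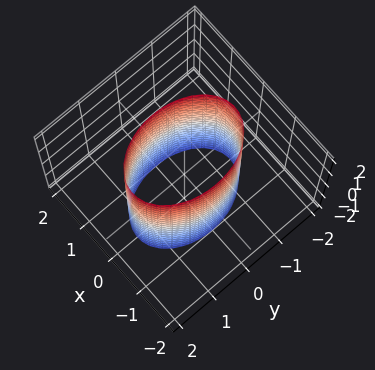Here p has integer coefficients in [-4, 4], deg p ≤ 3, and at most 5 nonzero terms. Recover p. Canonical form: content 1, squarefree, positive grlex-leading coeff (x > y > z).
2*x^2 + y^2 - 2

deg p = 2.
Symmetries: it's symmetric under x → −x, forcing even powers of x; the z ↦ −z reflection is a symmetry, so z appears only in even powers; mirror symmetry y ↦ −y ⇒ only even powers of y.
Against the integer gridlines: the surface avoids every integer z-axis point in the box; among the integer gridlines, it crosses the x-axis at x ∈ {-1, 1}.
Fitting integer coefficients to these (and the overall shape) gives p.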